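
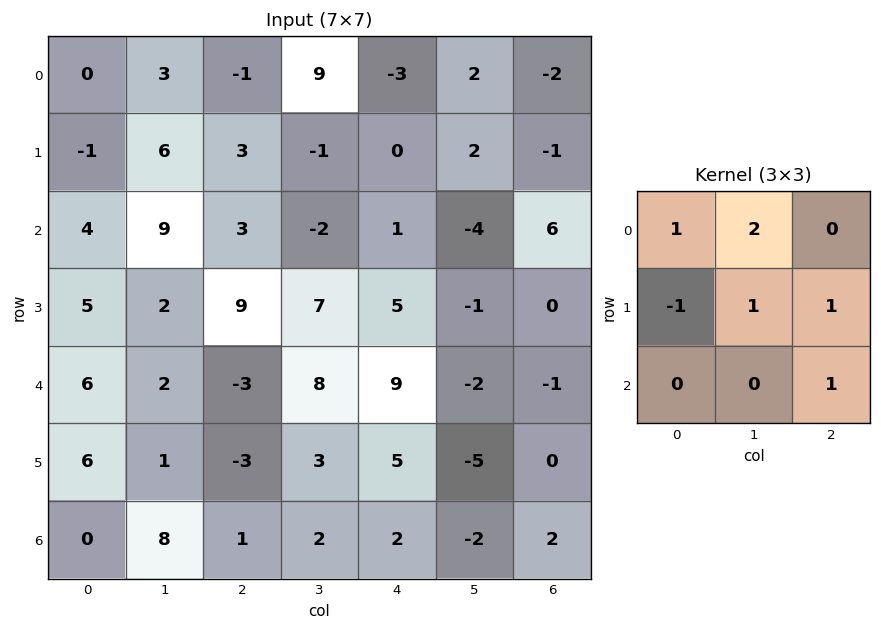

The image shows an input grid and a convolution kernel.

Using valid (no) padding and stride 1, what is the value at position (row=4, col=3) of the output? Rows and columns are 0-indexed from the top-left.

The receptive field on the input at this output position is [8 9 -2 / 3 5 -5 / 2 2 -2]. Elementwise product with the kernel and sum: 8·1 + 9·2 + 3·-1 + 5·1 + -5·1 + -2·1.

21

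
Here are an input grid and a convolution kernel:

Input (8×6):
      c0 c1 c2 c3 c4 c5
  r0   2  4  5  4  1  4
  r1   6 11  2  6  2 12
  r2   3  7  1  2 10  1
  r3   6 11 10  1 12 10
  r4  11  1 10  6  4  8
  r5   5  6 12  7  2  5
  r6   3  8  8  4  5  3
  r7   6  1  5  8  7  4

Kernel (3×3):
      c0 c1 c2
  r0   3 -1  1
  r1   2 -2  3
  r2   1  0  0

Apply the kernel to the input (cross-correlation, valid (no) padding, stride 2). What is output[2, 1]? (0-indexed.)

The receptive field on the input at this output position is [10 6 4 / 12 7 2 / 8 4 5]. Elementwise product with the kernel and sum: 10·3 + 6·-1 + 4·1 + 12·2 + 7·-2 + 2·3 + 8·1.

52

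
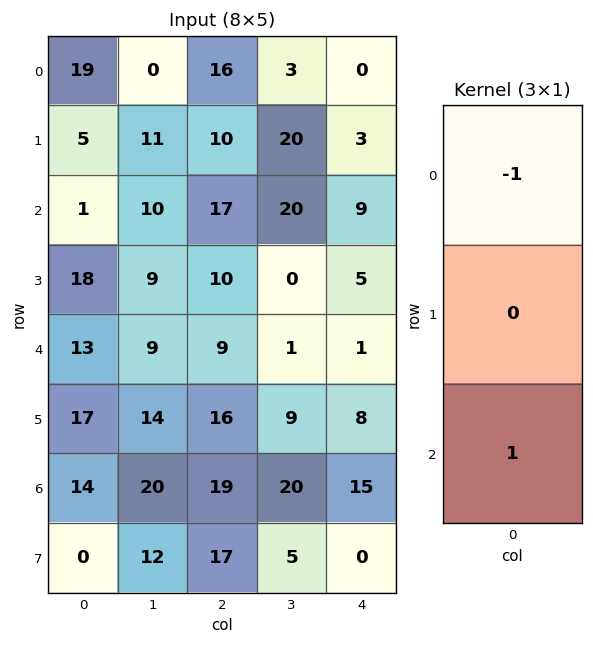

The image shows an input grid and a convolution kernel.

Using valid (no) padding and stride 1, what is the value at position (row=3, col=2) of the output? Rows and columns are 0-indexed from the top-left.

The receptive field on the input at this output position is [10 / 9 / 16]. Elementwise product with the kernel and sum: 10·-1 + 16·1.

6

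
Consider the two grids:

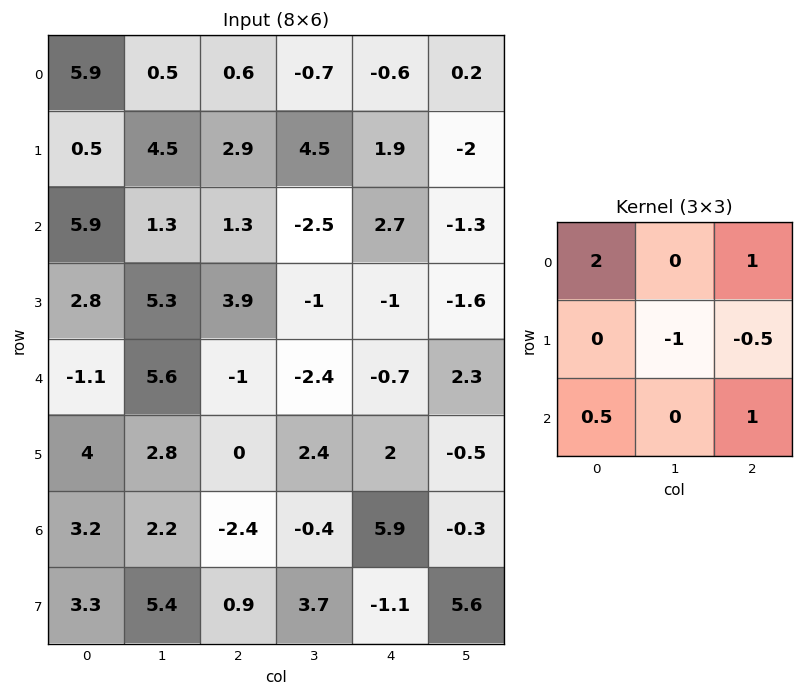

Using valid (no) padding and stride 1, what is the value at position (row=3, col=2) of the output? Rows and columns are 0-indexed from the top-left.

11.55

The receptive field on the input at this output position is [3.9 -1 -1 / -1 -2.4 -0.7 / 0 2.4 2]. Elementwise product with the kernel and sum: 3.9·2 + -1·1 + -2.4·-1 + -0.7·-0.5 + 0·0.5 + 2·1.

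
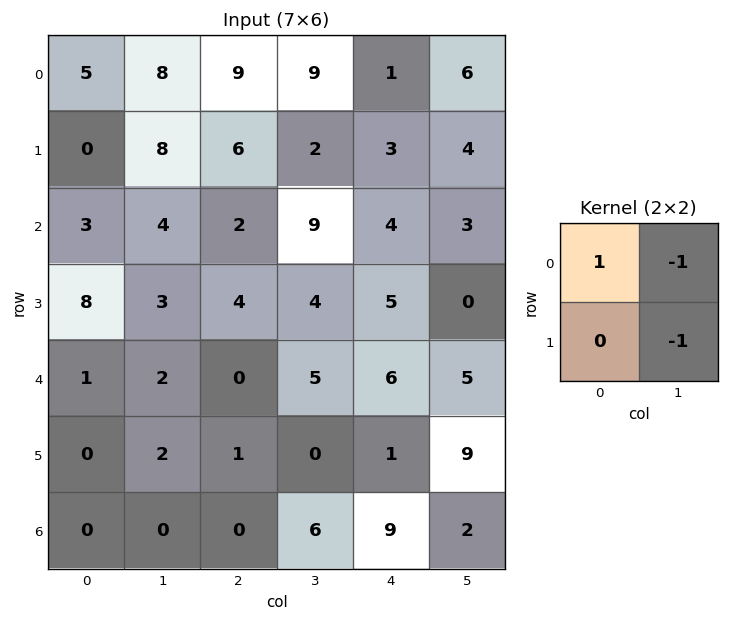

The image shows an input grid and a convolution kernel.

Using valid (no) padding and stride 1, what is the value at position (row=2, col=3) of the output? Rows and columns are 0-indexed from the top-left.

The receptive field on the input at this output position is [9 4 / 4 5]. Elementwise product with the kernel and sum: 9·1 + 4·-1 + 5·-1.

0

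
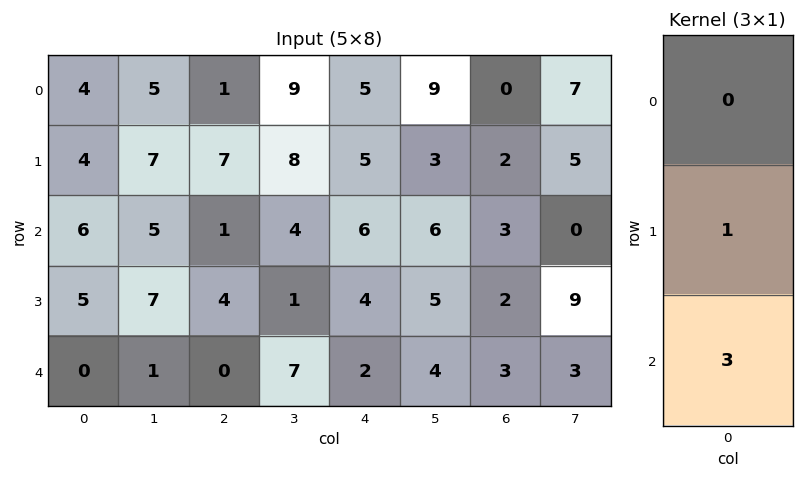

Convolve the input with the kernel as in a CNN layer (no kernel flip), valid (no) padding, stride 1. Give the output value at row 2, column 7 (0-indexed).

The receptive field on the input at this output position is [0 / 9 / 3]. Elementwise product with the kernel and sum: 9·1 + 3·3.

18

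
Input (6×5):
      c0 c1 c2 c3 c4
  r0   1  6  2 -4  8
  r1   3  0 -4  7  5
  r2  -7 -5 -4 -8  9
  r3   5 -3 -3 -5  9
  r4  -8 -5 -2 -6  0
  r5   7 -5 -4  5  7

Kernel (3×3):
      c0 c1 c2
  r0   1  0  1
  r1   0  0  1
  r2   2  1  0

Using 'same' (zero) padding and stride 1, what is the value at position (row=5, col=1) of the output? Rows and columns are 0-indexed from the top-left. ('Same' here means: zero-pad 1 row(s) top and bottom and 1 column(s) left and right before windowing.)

-14

The receptive field on the zero-padded input at this output position is [-8 -5 -2 / 7 -5 -4 / 0 0 0]. Elementwise product with the kernel and sum: -8·1 + -2·1 + -4·1 + 0·2 + 0·1.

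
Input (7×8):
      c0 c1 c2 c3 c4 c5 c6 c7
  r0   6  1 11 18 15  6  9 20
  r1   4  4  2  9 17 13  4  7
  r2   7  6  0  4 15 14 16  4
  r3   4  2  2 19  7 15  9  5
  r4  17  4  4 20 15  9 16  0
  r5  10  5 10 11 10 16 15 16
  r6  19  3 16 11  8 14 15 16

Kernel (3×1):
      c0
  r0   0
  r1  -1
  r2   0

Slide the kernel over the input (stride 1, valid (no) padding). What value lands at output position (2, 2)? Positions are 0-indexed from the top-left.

The receptive field on the input at this output position is [0 / 2 / 4]. Elementwise product with the kernel and sum: 2·-1.

-2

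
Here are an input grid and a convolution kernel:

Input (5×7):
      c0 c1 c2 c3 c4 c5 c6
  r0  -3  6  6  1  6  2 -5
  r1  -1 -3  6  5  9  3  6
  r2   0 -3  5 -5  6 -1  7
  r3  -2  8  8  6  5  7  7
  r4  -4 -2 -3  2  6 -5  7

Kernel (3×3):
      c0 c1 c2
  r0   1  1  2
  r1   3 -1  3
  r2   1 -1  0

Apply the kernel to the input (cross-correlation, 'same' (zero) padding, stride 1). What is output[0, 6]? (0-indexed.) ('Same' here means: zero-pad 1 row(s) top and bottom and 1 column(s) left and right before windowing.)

The receptive field on the zero-padded input at this output position is [0 0 0 / 2 -5 0 / 3 6 0]. Elementwise product with the kernel and sum: 0·1 + 0·1 + 0·2 + 2·3 + -5·-1 + 0·3 + 3·1 + 6·-1.

8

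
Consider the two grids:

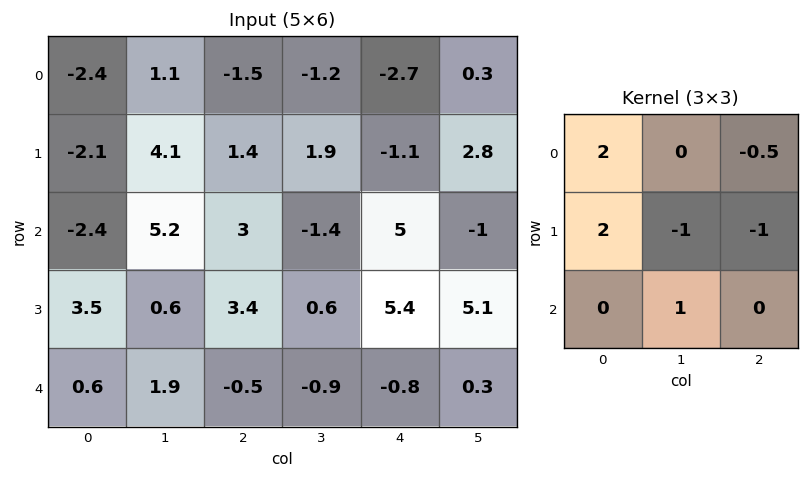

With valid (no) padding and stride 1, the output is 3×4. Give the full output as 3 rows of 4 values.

Output[0,0]: The receptive field on the input at this output position is [-2.4 1.1 -1.5 / -2.1 4.1 1.4 / -2.4 5.2 3]. Elementwise product with the kernel and sum: -2.4·2 + -1.5·-0.5 + -2.1·2 + 4.1·-1 + 1.4·-1 + 5.2·1.
Output[0,1]: The receptive field on the input at this output position is [1.1 -1.5 -1.2 / 4.1 1.4 1.9 / 5.2 3 -1.4]. Elementwise product with the kernel and sum: 1.1·2 + -1.2·-0.5 + 4.1·2 + 1.4·-1 + 1.9·-1 + 3·1.

-8.55 10.7 -1.05 4.55
-17.3 19.45 6.35 1
-1.4 7.8 3.4 -12.4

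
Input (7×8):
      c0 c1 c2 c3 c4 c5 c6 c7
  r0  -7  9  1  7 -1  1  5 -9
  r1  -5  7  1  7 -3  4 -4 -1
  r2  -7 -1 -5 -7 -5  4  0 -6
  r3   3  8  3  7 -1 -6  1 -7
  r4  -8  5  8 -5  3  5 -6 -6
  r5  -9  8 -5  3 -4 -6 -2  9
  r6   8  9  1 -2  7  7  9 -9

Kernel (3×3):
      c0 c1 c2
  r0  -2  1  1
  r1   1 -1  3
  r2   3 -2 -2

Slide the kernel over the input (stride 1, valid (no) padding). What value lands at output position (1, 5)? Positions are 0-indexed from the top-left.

The receptive field on the input at this output position is [4 -4 -1 / 4 0 -6 / -6 1 -7]. Elementwise product with the kernel and sum: 4·-2 + -4·1 + -1·1 + 4·1 + 0·-1 + -6·3 + -6·3 + 1·-2 + -7·-2.

-33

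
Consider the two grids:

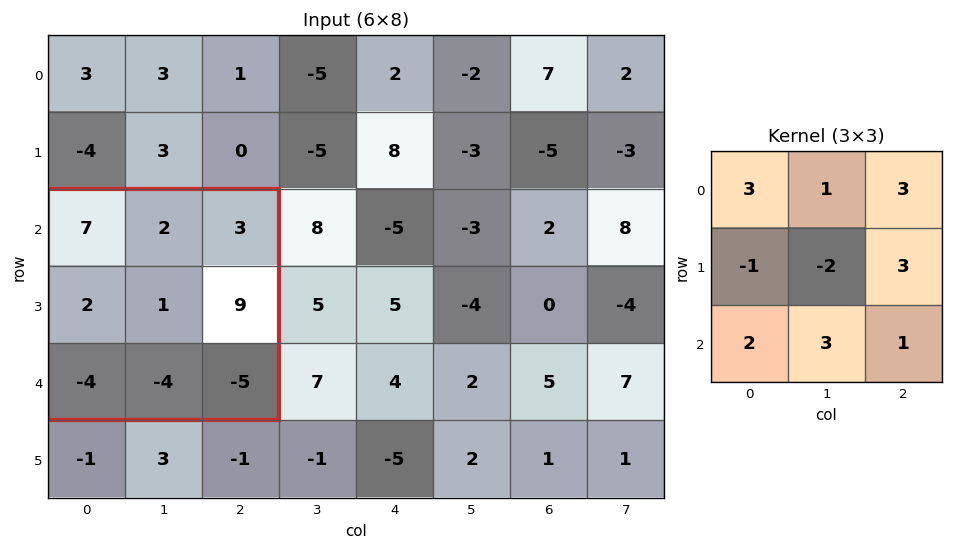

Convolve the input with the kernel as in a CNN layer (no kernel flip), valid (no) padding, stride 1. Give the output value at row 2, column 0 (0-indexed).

30

The receptive field on the input at this output position is [7 2 3 / 2 1 9 / -4 -4 -5]. Elementwise product with the kernel and sum: 7·3 + 2·1 + 3·3 + 2·-1 + 1·-2 + 9·3 + -4·2 + -4·3 + -5·1.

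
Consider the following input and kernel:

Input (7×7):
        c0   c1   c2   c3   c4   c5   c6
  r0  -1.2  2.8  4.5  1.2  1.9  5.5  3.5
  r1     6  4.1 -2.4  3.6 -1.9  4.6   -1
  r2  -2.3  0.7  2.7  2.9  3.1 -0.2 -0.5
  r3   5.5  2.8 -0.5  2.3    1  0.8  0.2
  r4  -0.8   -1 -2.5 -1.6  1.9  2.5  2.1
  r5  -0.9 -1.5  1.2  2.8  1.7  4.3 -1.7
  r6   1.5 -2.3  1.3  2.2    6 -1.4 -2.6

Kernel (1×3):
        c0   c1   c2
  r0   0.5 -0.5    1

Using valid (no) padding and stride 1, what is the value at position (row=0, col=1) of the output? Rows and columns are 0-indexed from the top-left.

The receptive field on the input at this output position is [2.8 4.5 1.2]. Elementwise product with the kernel and sum: 2.8·0.5 + 4.5·-0.5 + 1.2·1.

0.35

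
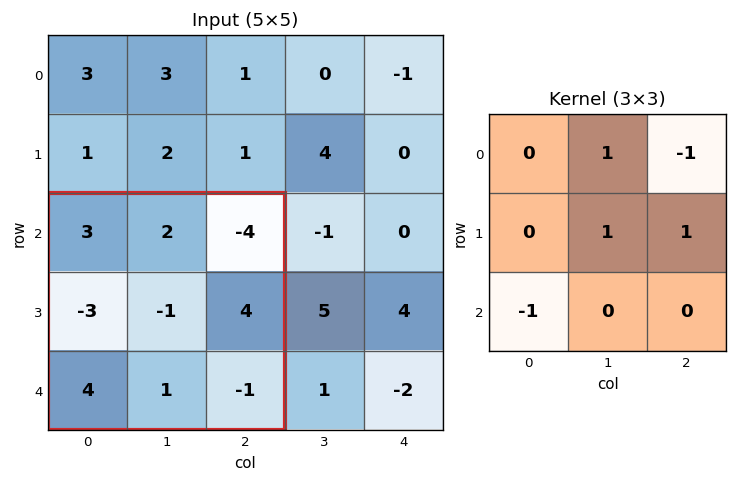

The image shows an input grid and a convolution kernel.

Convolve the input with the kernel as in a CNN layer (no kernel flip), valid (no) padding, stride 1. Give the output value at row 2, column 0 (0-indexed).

The receptive field on the input at this output position is [3 2 -4 / -3 -1 4 / 4 1 -1]. Elementwise product with the kernel and sum: 2·1 + -4·-1 + -1·1 + 4·1 + 4·-1.

5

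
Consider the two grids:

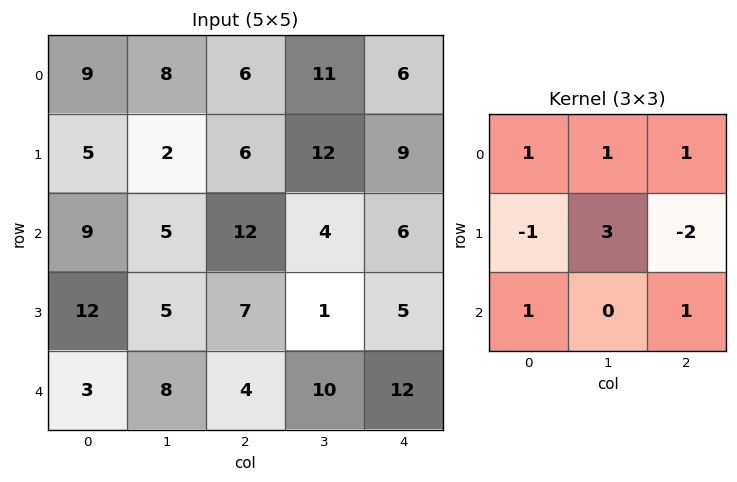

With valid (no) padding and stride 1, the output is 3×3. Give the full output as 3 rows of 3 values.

Output[0,0]: The receptive field on the input at this output position is [9 8 6 / 5 2 6 / 9 5 12]. Elementwise product with the kernel and sum: 9·1 + 8·1 + 6·1 + 5·-1 + 2·3 + 6·-2 + 9·1 + 12·1.

33 26 53
14 49 27
22 53 24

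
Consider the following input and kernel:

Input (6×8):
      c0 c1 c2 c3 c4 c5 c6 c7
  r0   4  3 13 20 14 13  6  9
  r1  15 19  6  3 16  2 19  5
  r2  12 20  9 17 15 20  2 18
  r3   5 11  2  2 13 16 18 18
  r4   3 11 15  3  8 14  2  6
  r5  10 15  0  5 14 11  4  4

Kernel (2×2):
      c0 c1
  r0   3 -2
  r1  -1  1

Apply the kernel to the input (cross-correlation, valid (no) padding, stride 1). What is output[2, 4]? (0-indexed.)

The receptive field on the input at this output position is [15 20 / 13 16]. Elementwise product with the kernel and sum: 15·3 + 20·-2 + 13·-1 + 16·1.

8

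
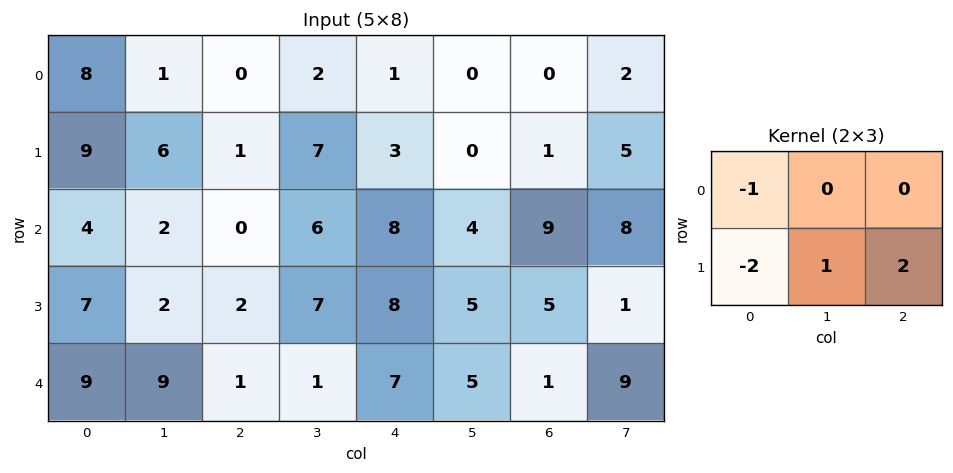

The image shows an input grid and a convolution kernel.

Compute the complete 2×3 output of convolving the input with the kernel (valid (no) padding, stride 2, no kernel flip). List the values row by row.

-18 11 -5
-12 19 -9

Output[0,0]: The receptive field on the input at this output position is [8 1 0 / 9 6 1]. Elementwise product with the kernel and sum: 8·-1 + 9·-2 + 6·1 + 1·2.
Output[0,1]: The receptive field on the input at this output position is [0 2 1 / 1 7 3]. Elementwise product with the kernel and sum: 0·-1 + 1·-2 + 7·1 + 3·2.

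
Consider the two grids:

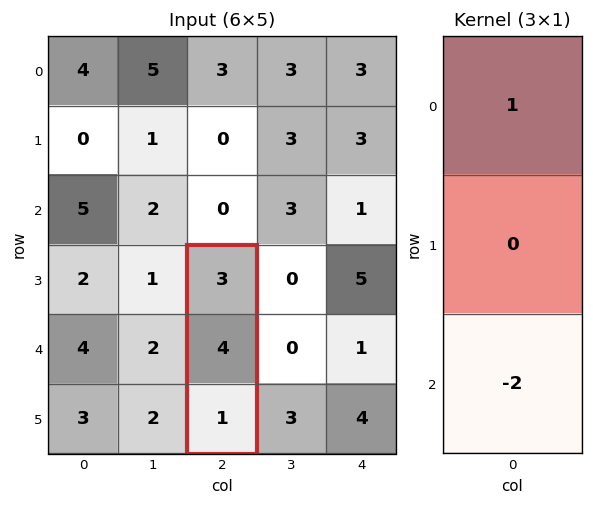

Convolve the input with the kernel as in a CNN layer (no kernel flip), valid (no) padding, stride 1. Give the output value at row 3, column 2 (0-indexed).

The receptive field on the input at this output position is [3 / 4 / 1]. Elementwise product with the kernel and sum: 3·1 + 1·-2.

1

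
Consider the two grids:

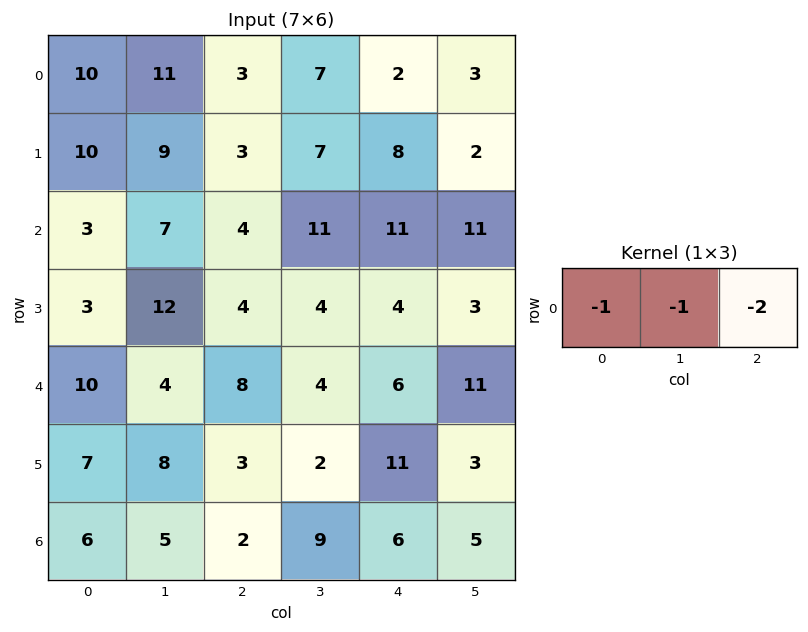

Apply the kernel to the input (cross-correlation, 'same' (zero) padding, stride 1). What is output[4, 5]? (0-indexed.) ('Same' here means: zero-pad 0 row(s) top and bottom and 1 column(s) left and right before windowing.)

The receptive field on the zero-padded input at this output position is [6 11 0]. Elementwise product with the kernel and sum: 6·-1 + 11·-1 + 0·-2.

-17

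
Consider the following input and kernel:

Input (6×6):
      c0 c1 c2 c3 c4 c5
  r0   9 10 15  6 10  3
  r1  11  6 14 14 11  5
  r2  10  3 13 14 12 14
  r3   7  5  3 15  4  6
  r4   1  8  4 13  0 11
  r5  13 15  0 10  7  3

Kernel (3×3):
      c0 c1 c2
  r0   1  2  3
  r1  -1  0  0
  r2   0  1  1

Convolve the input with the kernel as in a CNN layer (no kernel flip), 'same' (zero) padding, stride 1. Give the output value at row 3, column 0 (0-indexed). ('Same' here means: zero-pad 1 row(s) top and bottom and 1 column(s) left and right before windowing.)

38

The receptive field on the zero-padded input at this output position is [0 10 3 / 0 7 5 / 0 1 8]. Elementwise product with the kernel and sum: 0·1 + 10·2 + 3·3 + 0·-1 + 1·1 + 8·1.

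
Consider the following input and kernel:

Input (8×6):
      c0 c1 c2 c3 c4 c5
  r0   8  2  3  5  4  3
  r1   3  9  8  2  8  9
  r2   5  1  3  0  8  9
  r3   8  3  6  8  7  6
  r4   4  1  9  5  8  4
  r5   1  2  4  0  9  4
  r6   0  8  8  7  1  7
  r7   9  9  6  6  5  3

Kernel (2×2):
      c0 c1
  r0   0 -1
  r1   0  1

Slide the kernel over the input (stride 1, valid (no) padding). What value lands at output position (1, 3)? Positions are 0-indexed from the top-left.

The receptive field on the input at this output position is [2 8 / 0 8]. Elementwise product with the kernel and sum: 8·-1 + 8·1.

0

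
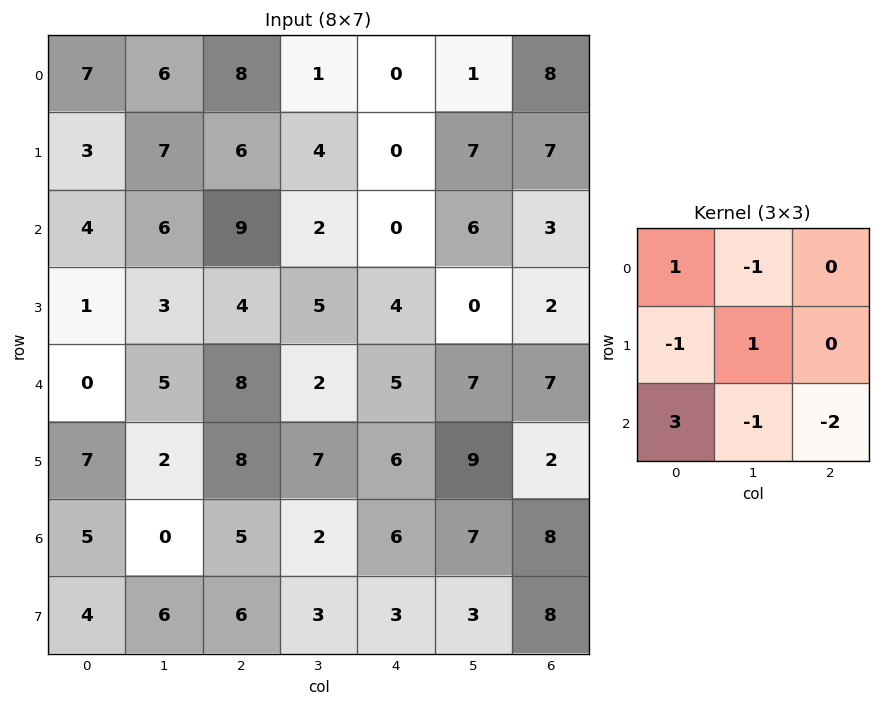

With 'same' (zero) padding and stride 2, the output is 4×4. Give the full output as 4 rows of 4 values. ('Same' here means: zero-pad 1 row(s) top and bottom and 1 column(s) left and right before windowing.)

-10 9 -3 21
-6 -1 13 -5
-12 -14 1 23
-18 5 5 9

Output[0,0]: The receptive field on the zero-padded input at this output position is [0 0 0 / 0 7 6 / 0 3 7]. Elementwise product with the kernel and sum: 0·1 + 0·-1 + 0·-1 + 7·1 + 0·3 + 3·-1 + 7·-2.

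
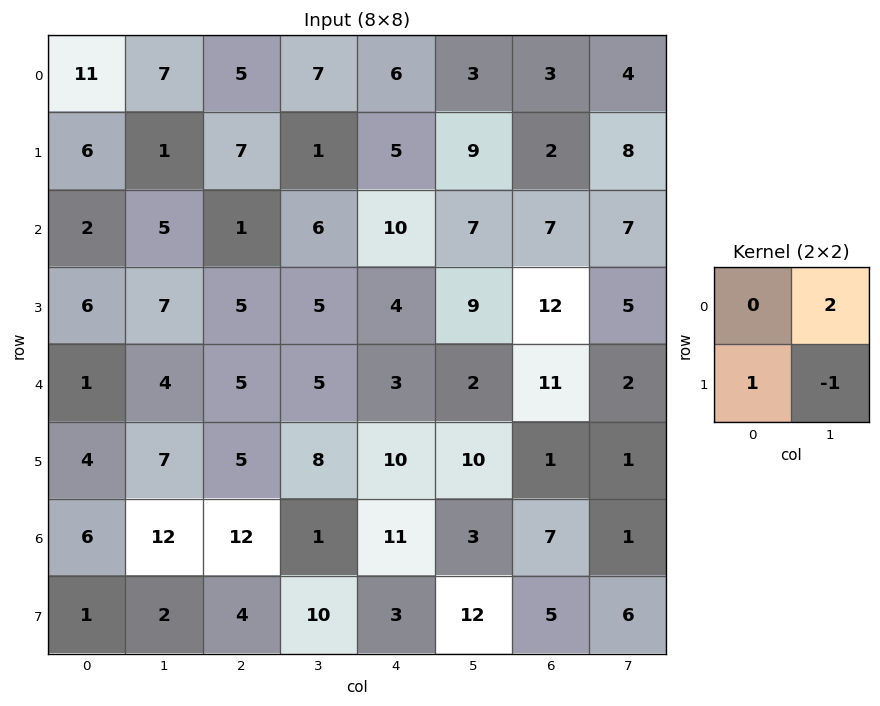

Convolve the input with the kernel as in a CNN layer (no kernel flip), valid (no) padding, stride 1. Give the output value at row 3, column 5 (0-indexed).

The receptive field on the input at this output position is [9 12 / 2 11]. Elementwise product with the kernel and sum: 12·2 + 2·1 + 11·-1.

15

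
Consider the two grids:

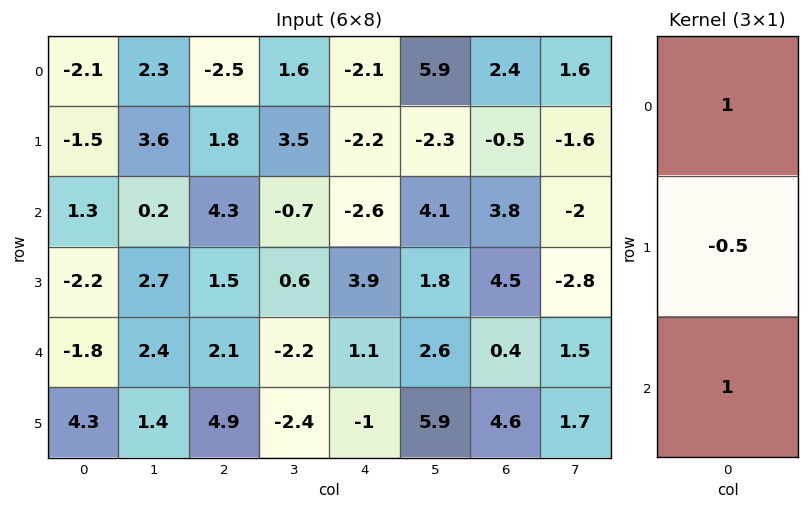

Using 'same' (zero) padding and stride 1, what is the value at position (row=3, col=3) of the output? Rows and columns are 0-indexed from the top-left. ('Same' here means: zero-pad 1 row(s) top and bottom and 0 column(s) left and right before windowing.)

-3.2

The receptive field on the zero-padded input at this output position is [-0.7 / 0.6 / -2.2]. Elementwise product with the kernel and sum: -0.7·1 + 0.6·-0.5 + -2.2·1.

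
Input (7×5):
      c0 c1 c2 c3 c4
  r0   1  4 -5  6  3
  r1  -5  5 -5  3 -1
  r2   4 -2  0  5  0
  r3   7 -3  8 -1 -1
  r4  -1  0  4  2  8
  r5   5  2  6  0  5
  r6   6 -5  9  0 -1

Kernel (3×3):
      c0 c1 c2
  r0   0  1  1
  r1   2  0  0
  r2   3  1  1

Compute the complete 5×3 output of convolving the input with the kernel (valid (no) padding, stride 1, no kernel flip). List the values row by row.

-1 10 4
34 -8 24
13 5 43
26 19 29
36 4 48

Output[0,0]: The receptive field on the input at this output position is [1 4 -5 / -5 5 -5 / 4 -2 0]. Elementwise product with the kernel and sum: 4·1 + -5·1 + -5·2 + 4·3 + -2·1 + 0·1.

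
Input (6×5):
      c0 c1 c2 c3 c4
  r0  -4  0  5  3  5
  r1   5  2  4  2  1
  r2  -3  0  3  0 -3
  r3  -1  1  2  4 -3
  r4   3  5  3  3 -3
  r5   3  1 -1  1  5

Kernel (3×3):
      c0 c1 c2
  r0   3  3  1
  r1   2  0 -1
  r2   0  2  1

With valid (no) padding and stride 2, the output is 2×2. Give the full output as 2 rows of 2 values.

2 33
3 16

Output[0,0]: The receptive field on the input at this output position is [-4 0 5 / 5 2 4 / -3 0 3]. Elementwise product with the kernel and sum: -4·3 + 0·3 + 5·1 + 5·2 + 4·-1 + 0·2 + 3·1.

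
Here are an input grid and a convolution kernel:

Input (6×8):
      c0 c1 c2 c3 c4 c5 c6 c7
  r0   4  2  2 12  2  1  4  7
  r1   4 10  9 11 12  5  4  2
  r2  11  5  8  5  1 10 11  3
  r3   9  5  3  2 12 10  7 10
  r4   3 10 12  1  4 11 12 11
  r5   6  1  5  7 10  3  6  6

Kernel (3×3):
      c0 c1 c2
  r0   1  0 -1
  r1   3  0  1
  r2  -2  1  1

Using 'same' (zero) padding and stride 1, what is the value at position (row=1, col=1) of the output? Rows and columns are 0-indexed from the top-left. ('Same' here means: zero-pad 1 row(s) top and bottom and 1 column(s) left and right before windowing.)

14

The receptive field on the zero-padded input at this output position is [4 2 2 / 4 10 9 / 11 5 8]. Elementwise product with the kernel and sum: 4·1 + 2·-1 + 4·3 + 9·1 + 11·-2 + 5·1 + 8·1.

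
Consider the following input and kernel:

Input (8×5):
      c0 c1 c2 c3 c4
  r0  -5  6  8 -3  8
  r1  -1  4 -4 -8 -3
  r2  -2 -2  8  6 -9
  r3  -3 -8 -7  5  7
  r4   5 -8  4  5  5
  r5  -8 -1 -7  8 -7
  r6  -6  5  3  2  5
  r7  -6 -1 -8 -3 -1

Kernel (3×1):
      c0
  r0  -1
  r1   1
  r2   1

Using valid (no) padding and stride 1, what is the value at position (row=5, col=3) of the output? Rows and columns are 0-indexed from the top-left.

-9

The receptive field on the input at this output position is [8 / 2 / -3]. Elementwise product with the kernel and sum: 8·-1 + 2·1 + -3·1.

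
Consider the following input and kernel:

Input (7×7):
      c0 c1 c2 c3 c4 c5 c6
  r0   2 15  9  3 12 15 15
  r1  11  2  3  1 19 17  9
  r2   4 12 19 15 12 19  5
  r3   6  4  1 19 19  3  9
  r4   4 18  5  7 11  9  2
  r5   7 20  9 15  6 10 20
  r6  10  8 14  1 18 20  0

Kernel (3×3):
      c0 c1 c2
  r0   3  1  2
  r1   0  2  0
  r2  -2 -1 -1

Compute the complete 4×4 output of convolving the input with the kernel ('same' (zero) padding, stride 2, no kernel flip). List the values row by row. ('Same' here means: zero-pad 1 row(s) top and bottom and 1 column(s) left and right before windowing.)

-9 10 -14 -13
13 21 20 55
-5 -3 58 -18
67 127 107 50

Output[0,0]: The receptive field on the zero-padded input at this output position is [0 0 0 / 0 2 15 / 0 11 2]. Elementwise product with the kernel and sum: 0·3 + 0·1 + 0·2 + 2·2 + 0·-2 + 11·-1 + 2·-1.
Output[0,1]: The receptive field on the zero-padded input at this output position is [0 0 0 / 15 9 3 / 2 3 1]. Elementwise product with the kernel and sum: 0·3 + 0·1 + 0·2 + 9·2 + 2·-2 + 3·-1 + 1·-1.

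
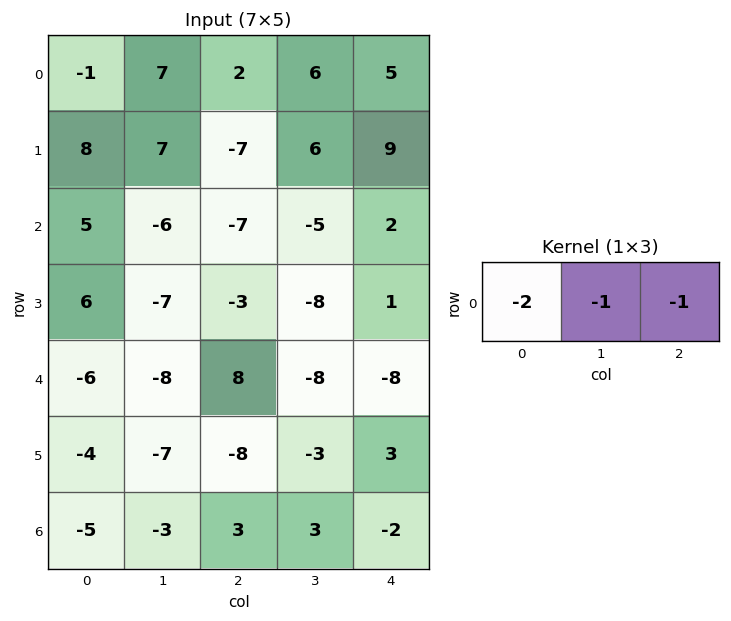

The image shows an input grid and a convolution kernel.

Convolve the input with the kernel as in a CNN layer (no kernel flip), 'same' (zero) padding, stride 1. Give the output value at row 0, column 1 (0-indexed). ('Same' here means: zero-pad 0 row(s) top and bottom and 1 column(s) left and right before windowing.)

-7

The receptive field on the zero-padded input at this output position is [-1 7 2]. Elementwise product with the kernel and sum: -1·-2 + 7·-1 + 2·-1.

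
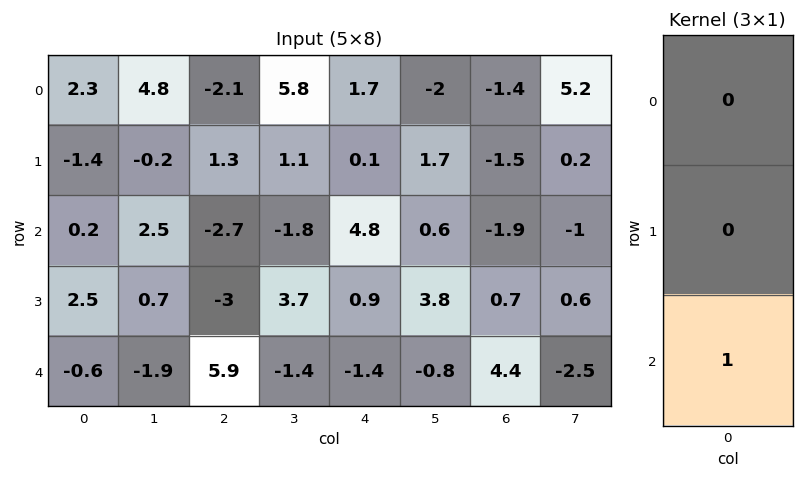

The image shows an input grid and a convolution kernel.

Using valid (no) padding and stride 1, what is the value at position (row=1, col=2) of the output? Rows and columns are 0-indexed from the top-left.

-3

The receptive field on the input at this output position is [1.3 / -2.7 / -3]. Elementwise product with the kernel and sum: -3·1.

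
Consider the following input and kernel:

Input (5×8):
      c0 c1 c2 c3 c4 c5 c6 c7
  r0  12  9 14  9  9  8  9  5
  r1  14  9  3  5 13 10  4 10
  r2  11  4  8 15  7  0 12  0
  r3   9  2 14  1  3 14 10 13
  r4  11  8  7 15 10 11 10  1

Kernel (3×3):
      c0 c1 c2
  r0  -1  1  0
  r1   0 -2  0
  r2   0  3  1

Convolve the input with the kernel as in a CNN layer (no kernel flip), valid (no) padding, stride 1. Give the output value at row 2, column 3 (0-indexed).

27

The receptive field on the input at this output position is [15 7 0 / 1 3 14 / 15 10 11]. Elementwise product with the kernel and sum: 15·-1 + 7·1 + 3·-2 + 10·3 + 11·1.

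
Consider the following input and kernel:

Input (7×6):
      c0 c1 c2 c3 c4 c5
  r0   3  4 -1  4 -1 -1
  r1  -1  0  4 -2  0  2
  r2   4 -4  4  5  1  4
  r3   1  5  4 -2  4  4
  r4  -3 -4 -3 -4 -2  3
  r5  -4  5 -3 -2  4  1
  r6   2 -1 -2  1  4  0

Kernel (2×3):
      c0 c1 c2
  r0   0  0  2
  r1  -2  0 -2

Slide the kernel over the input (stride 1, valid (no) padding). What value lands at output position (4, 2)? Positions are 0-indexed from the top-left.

-6

The receptive field on the input at this output position is [-3 -4 -2 / -3 -2 4]. Elementwise product with the kernel and sum: -2·2 + -3·-2 + 4·-2.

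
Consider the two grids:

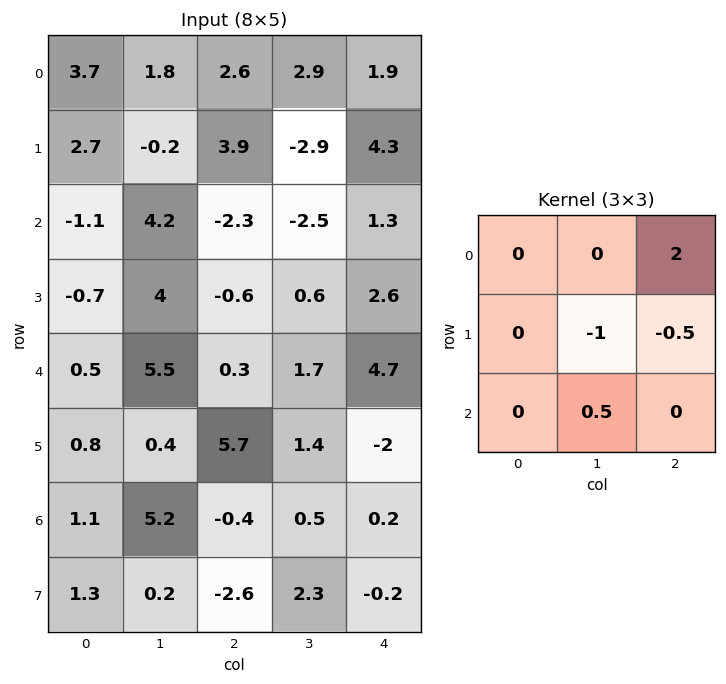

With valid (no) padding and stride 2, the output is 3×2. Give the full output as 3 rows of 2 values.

5.55 3.3
-5.55 1.55
-0.05 9.25

Output[0,0]: The receptive field on the input at this output position is [3.7 1.8 2.6 / 2.7 -0.2 3.9 / -1.1 4.2 -2.3]. Elementwise product with the kernel and sum: 2.6·2 + -0.2·-1 + 3.9·-0.5 + 4.2·0.5.
Output[0,1]: The receptive field on the input at this output position is [2.6 2.9 1.9 / 3.9 -2.9 4.3 / -2.3 -2.5 1.3]. Elementwise product with the kernel and sum: 1.9·2 + -2.9·-1 + 4.3·-0.5 + -2.5·0.5.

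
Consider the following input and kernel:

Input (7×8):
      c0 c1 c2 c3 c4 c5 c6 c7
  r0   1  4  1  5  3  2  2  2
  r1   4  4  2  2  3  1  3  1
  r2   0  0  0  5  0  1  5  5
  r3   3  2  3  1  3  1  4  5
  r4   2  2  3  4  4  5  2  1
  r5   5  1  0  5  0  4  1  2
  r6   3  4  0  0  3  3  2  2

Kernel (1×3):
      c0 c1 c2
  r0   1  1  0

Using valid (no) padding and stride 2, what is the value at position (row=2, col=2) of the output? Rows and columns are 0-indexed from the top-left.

9

The receptive field on the input at this output position is [4 5 2]. Elementwise product with the kernel and sum: 4·1 + 5·1.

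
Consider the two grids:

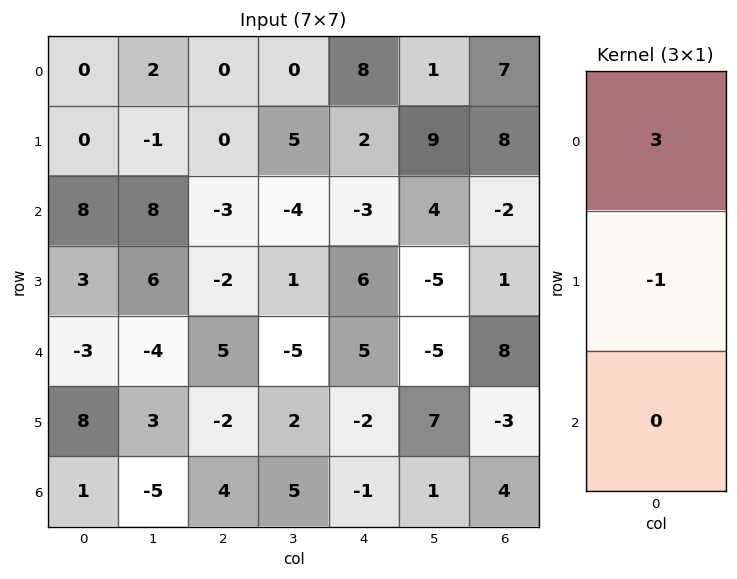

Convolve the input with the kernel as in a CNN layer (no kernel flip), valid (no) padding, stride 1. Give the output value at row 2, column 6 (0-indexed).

The receptive field on the input at this output position is [-2 / 1 / 8]. Elementwise product with the kernel and sum: -2·3 + 1·-1.

-7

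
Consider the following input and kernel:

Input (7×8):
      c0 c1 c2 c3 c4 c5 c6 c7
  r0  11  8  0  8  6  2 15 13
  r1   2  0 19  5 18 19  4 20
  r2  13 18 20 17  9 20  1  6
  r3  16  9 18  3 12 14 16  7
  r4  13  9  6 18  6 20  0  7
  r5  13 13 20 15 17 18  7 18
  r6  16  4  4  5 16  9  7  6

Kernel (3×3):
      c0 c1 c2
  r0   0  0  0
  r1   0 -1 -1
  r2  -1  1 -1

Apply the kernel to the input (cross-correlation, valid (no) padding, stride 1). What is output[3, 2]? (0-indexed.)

The receptive field on the input at this output position is [18 3 12 / 6 18 6 / 20 15 17]. Elementwise product with the kernel and sum: 18·-1 + 6·-1 + 20·-1 + 15·1 + 17·-1.

-46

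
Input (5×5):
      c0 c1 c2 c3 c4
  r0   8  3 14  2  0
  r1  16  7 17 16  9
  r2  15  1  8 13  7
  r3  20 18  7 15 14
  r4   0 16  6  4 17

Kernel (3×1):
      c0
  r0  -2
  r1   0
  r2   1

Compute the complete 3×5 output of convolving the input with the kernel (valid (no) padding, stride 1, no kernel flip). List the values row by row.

-1 -5 -20 9 7
-12 4 -27 -17 -4
-30 14 -10 -22 3

Output[0,0]: The receptive field on the input at this output position is [8 / 16 / 15]. Elementwise product with the kernel and sum: 8·-2 + 15·1.
Output[0,1]: The receptive field on the input at this output position is [3 / 7 / 1]. Elementwise product with the kernel and sum: 3·-2 + 1·1.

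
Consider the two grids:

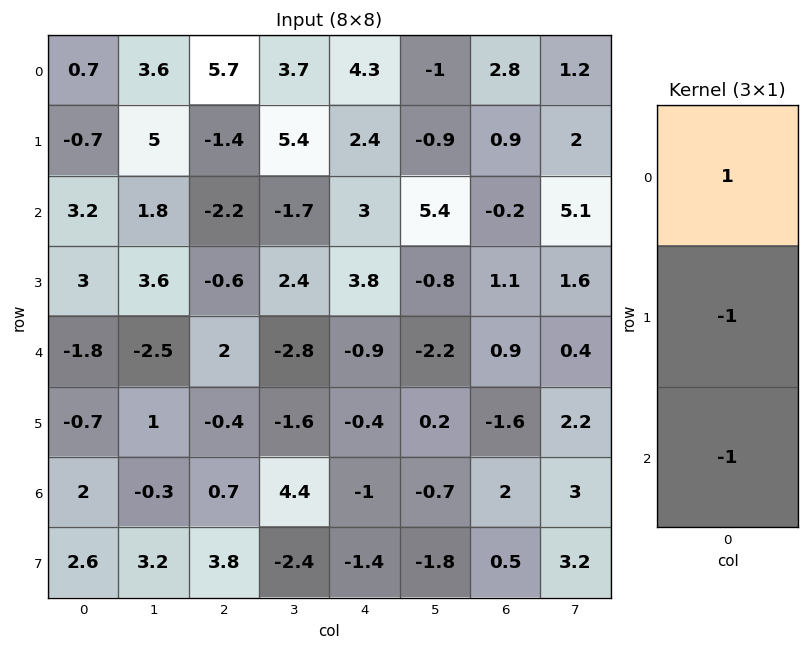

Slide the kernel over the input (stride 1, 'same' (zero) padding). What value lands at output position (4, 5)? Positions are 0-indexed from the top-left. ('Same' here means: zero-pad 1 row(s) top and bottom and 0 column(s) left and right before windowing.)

1.2

The receptive field on the zero-padded input at this output position is [-0.8 / -2.2 / 0.2]. Elementwise product with the kernel and sum: -0.8·1 + -2.2·-1 + 0.2·-1.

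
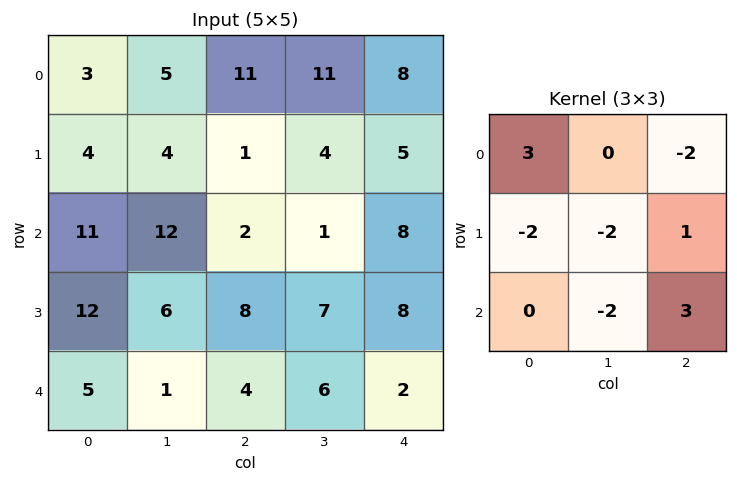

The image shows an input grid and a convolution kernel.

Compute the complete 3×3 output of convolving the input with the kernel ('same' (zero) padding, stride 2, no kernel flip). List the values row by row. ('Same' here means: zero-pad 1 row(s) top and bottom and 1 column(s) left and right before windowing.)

3 -11 -48
-24 -18 -22
-21 0 5

Output[0,0]: The receptive field on the zero-padded input at this output position is [0 0 0 / 0 3 5 / 0 4 4]. Elementwise product with the kernel and sum: 0·3 + 0·-2 + 0·-2 + 3·-2 + 5·1 + 4·-2 + 4·3.
Output[0,1]: The receptive field on the zero-padded input at this output position is [0 0 0 / 5 11 11 / 4 1 4]. Elementwise product with the kernel and sum: 0·3 + 0·-2 + 5·-2 + 11·-2 + 11·1 + 1·-2 + 4·3.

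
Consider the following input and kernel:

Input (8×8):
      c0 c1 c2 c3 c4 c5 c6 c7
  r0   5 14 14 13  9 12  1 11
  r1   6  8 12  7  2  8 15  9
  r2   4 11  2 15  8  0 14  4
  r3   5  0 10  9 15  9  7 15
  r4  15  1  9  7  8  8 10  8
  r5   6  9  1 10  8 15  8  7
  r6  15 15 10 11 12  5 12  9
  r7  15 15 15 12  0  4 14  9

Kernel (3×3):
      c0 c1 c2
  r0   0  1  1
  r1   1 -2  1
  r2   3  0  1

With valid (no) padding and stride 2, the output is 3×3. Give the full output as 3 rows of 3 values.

Output[0,0]: The receptive field on the input at this output position is [5 14 14 / 6 8 12 / 4 11 2]. Elementwise product with the kernel and sum: 14·1 + 14·1 + 6·1 + 8·-2 + 12·1 + 4·3 + 2·1.
Output[0,1]: The receptive field on the input at this output position is [14 13 9 / 12 7 2 / 2 15 8]. Elementwise product with the kernel and sum: 13·1 + 9·1 + 12·1 + 7·-2 + 2·1 + 2·3 + 8·1.

44 36 52
82 65 52
54 46 52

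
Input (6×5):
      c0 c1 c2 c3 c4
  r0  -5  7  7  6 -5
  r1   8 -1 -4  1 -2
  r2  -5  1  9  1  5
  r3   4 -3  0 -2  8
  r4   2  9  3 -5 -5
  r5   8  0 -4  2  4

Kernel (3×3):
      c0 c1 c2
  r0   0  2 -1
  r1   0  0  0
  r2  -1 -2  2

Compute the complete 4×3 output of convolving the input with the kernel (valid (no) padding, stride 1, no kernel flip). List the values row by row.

Output[0,0]: The receptive field on the input at this output position is [-5 7 7 / 8 -1 -4 / -5 1 9]. Elementwise product with the kernel and sum: 7·2 + 7·-1 + -5·-1 + 1·-2 + 9·2.

28 -9 16
4 -10 24
-21 -8 -6
-22 14 -4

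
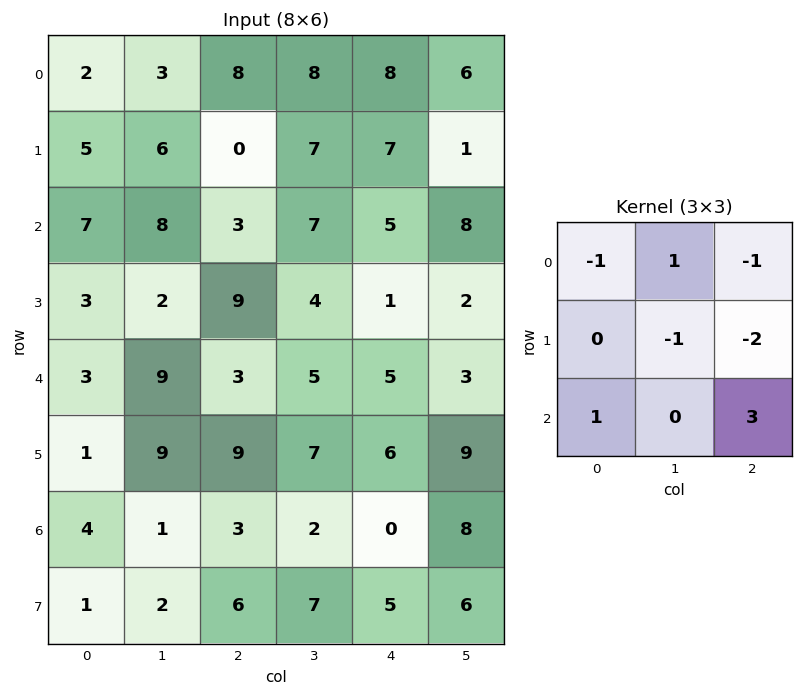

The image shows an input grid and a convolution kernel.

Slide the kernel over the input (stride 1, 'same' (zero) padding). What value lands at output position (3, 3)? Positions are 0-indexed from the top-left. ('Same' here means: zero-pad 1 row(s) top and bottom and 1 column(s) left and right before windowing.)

The receptive field on the zero-padded input at this output position is [3 7 5 / 9 4 1 / 3 5 5]. Elementwise product with the kernel and sum: 3·-1 + 7·1 + 5·-1 + 4·-1 + 1·-2 + 3·1 + 5·3.

11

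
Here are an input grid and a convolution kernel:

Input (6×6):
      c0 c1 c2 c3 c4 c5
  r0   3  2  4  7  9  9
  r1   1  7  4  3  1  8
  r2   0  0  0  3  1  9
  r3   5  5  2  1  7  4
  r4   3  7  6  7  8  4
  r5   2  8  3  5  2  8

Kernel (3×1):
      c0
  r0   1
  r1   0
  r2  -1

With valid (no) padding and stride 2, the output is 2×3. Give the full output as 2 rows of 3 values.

3 4 8
-3 -6 -7

Output[0,0]: The receptive field on the input at this output position is [3 / 1 / 0]. Elementwise product with the kernel and sum: 3·1 + 0·-1.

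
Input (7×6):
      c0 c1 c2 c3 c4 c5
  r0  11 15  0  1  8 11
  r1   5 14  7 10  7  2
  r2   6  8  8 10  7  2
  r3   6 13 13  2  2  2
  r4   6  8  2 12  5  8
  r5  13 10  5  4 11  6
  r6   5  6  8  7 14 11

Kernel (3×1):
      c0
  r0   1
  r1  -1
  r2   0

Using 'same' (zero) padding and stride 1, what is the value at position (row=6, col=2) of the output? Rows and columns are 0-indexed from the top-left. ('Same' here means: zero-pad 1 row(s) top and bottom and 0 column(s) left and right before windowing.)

-3

The receptive field on the zero-padded input at this output position is [5 / 8 / 0]. Elementwise product with the kernel and sum: 5·1 + 8·-1.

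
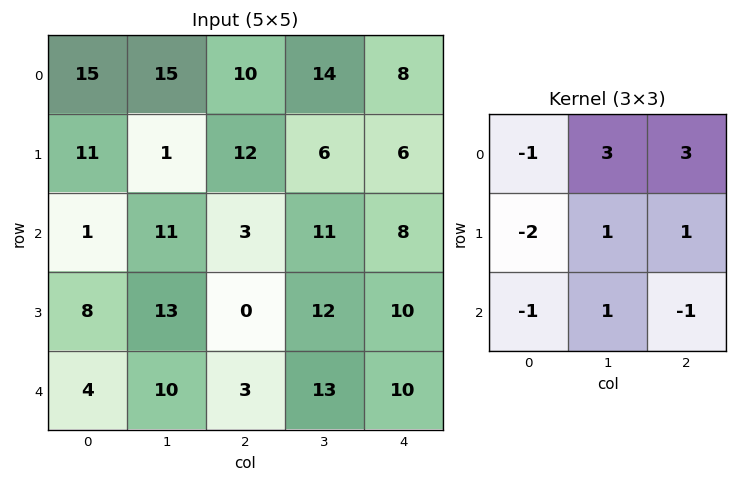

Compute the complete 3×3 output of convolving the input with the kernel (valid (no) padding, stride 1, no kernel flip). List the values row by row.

Output[0,0]: The receptive field on the input at this output position is [15 15 10 / 11 1 12 / 1 11 3]. Elementwise product with the kernel and sum: 15·-1 + 15·3 + 10·3 + 11·-2 + 1·1 + 12·1 + 1·-1 + 11·1 + 3·-1.
Output[0,1]: The receptive field on the input at this output position is [15 10 14 / 1 12 6 / 11 3 11]. Elementwise product with the kernel and sum: 15·-1 + 10·3 + 14·3 + 1·-2 + 12·1 + 6·1 + 11·-1 + 3·1 + 11·-1.

58 54 44
45 20 39
41 -3 76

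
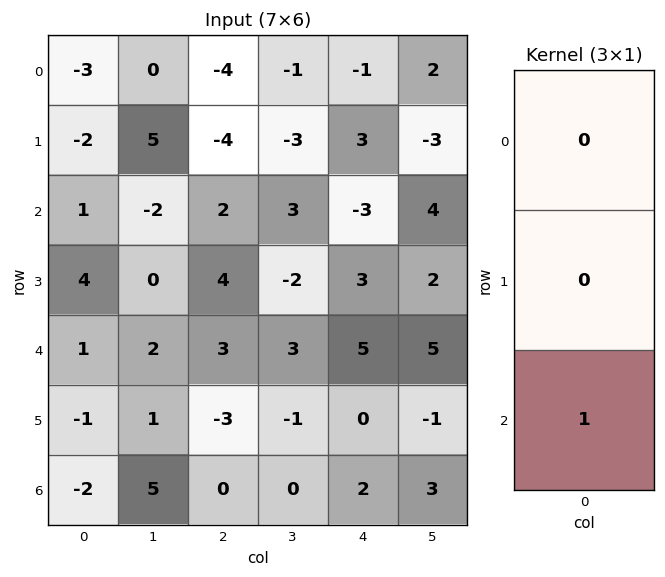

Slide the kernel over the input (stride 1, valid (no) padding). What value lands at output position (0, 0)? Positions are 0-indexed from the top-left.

The receptive field on the input at this output position is [-3 / -2 / 1]. Elementwise product with the kernel and sum: 1·1.

1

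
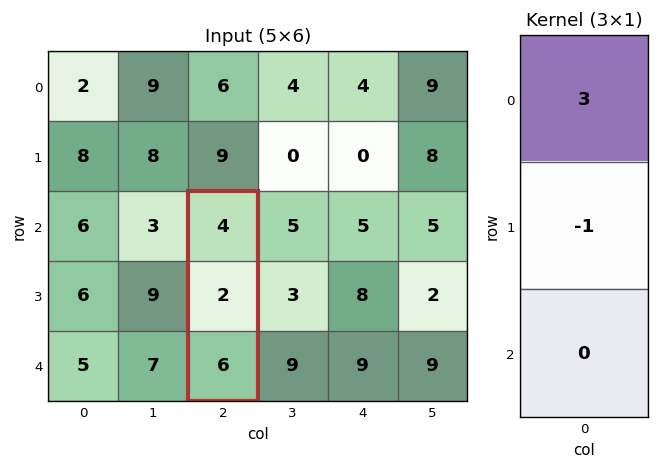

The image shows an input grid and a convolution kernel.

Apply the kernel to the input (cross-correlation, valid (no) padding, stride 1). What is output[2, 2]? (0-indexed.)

The receptive field on the input at this output position is [4 / 2 / 6]. Elementwise product with the kernel and sum: 4·3 + 2·-1.

10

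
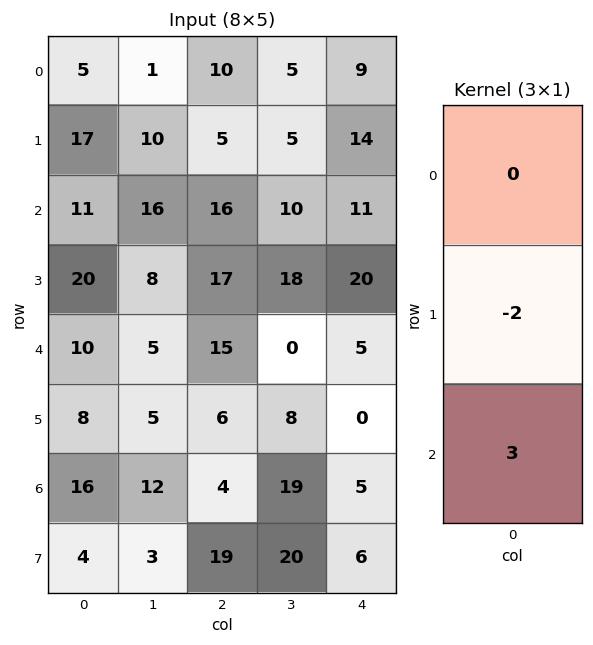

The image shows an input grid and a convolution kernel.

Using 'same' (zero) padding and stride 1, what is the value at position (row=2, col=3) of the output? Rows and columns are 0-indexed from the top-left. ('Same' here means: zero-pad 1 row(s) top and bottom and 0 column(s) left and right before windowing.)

34

The receptive field on the zero-padded input at this output position is [5 / 10 / 18]. Elementwise product with the kernel and sum: 10·-2 + 18·3.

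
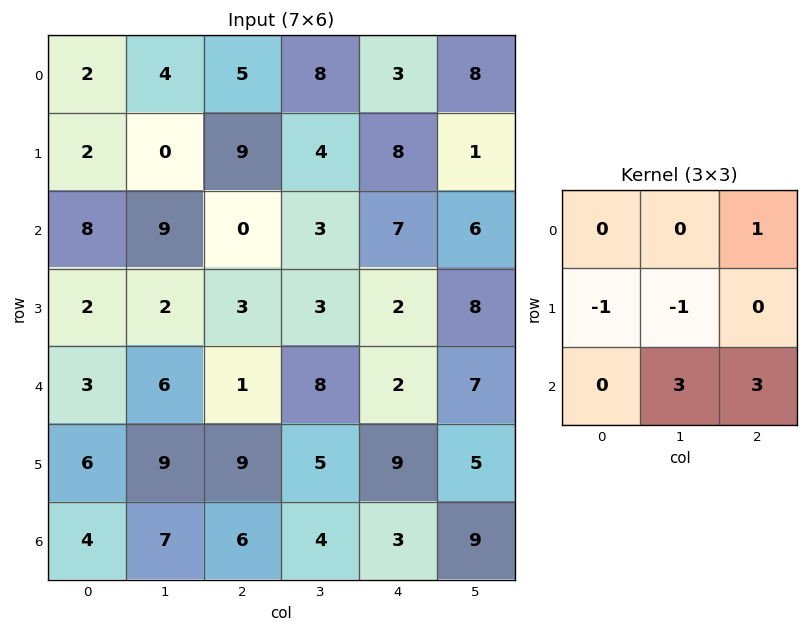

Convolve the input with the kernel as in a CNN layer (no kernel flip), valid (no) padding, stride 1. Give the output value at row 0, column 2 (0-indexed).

The receptive field on the input at this output position is [5 8 3 / 9 4 8 / 0 3 7]. Elementwise product with the kernel and sum: 3·1 + 9·-1 + 4·-1 + 3·3 + 7·3.

20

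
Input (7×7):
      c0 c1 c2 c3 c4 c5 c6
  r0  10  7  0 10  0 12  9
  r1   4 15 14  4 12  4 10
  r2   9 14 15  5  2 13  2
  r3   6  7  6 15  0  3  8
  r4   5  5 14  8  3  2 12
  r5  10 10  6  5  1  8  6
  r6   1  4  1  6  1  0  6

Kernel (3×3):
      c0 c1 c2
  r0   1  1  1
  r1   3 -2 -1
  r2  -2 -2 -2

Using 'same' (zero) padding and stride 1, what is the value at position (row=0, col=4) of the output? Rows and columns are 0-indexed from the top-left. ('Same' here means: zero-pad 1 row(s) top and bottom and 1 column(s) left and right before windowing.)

The receptive field on the zero-padded input at this output position is [0 0 0 / 10 0 12 / 4 12 4]. Elementwise product with the kernel and sum: 0·1 + 0·1 + 0·1 + 10·3 + 0·-2 + 12·-1 + 4·-2 + 12·-2 + 4·-2.

-22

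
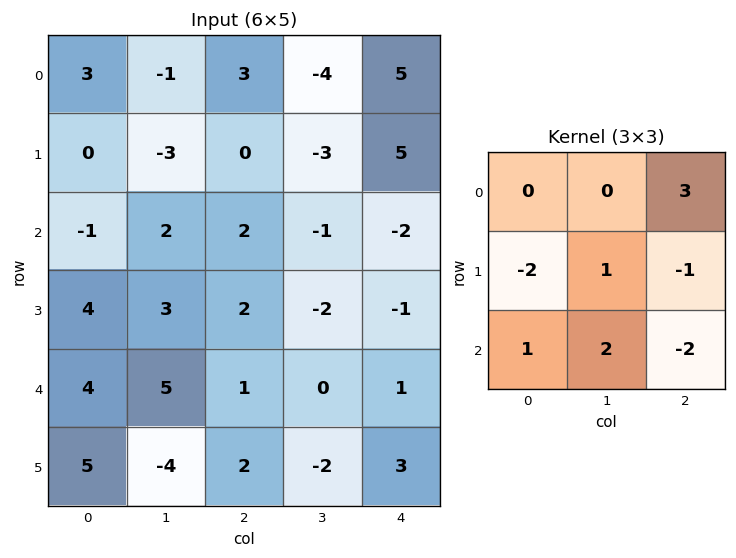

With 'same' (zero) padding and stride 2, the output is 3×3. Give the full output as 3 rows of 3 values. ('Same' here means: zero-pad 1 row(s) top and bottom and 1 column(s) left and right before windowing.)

Output[0,0]: The receptive field on the zero-padded input at this output position is [0 0 0 / 0 3 -1 / 0 0 -3]. Elementwise product with the kernel and sum: 0·3 + 0·-2 + 3·1 + -1·-1 + 0·1 + 0·2 + -3·-2.

10 12 20
-10 1 -4
26 -11 5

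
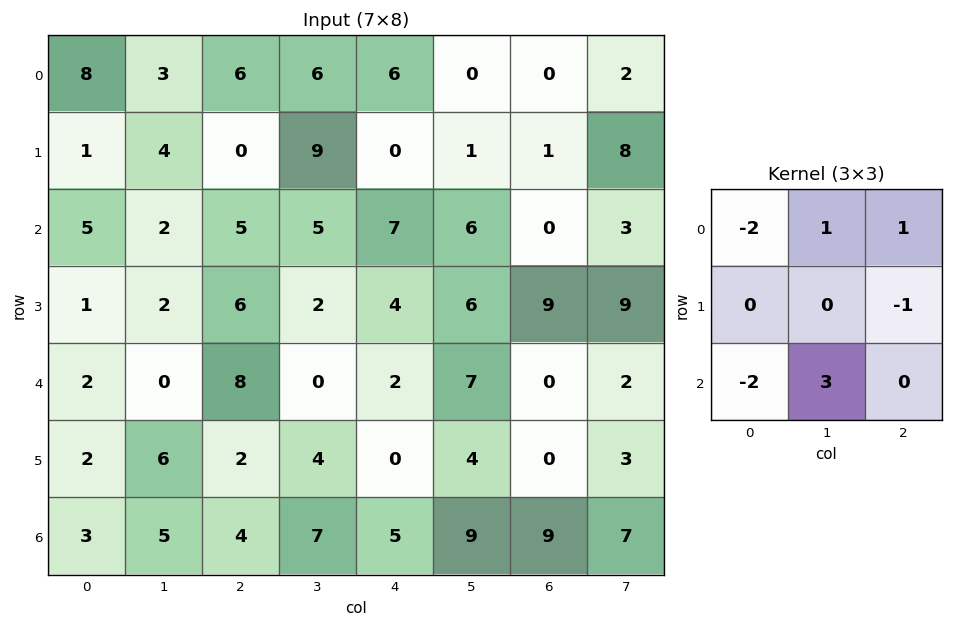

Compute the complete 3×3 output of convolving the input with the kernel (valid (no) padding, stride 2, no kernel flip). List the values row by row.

Output[0,0]: The receptive field on the input at this output position is [8 3 6 / 1 4 0 / 5 2 5]. Elementwise product with the kernel and sum: 8·-2 + 3·1 + 6·1 + 0·-1 + 5·-2 + 2·3.

-11 5 -9
-13 -18 0
11 -1 20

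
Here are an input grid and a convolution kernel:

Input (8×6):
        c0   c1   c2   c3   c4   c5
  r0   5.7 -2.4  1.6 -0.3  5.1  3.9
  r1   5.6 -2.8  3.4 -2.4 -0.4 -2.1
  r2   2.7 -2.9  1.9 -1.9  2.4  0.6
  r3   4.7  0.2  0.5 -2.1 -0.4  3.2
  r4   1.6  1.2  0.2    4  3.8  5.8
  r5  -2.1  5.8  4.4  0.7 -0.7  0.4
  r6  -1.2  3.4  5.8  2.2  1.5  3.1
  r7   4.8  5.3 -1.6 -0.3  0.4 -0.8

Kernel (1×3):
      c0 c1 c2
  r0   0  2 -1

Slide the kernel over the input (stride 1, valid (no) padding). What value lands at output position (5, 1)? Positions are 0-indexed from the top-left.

The receptive field on the input at this output position is [5.8 4.4 0.7]. Elementwise product with the kernel and sum: 4.4·2 + 0.7·-1.

8.1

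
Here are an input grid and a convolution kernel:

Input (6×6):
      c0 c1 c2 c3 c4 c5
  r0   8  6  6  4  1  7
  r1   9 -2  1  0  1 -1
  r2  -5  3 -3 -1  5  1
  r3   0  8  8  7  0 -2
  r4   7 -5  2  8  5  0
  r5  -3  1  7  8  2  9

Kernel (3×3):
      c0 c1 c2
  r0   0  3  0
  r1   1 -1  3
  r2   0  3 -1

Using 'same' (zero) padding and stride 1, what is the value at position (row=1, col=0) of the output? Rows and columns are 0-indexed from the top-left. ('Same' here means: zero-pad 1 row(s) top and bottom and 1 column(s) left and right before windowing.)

The receptive field on the zero-padded input at this output position is [0 8 6 / 0 9 -2 / 0 -5 3]. Elementwise product with the kernel and sum: 8·3 + 0·1 + 9·-1 + -2·3 + -5·3 + 3·-1.

-9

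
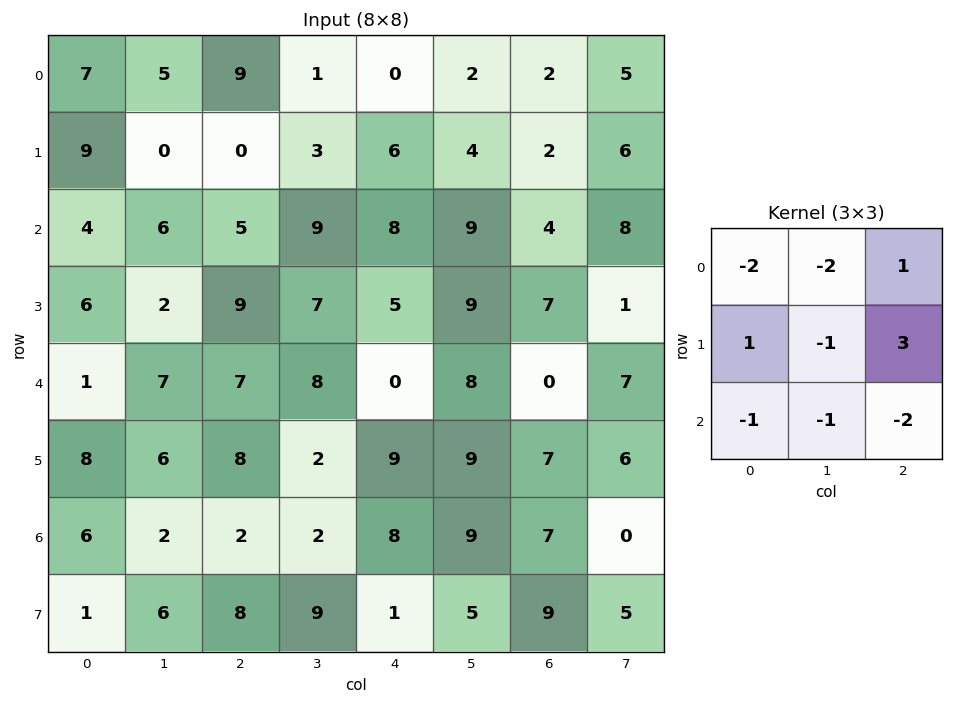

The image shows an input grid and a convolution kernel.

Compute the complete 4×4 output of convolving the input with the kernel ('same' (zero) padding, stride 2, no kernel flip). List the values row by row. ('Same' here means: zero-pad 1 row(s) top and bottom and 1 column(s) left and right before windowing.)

-1 -7 -10 -3
-14 6 -16 5
-10 -9 -12 -30
-23 -52 -12 -48

Output[0,0]: The receptive field on the zero-padded input at this output position is [0 0 0 / 0 7 5 / 0 9 0]. Elementwise product with the kernel and sum: 0·-2 + 0·-2 + 0·1 + 0·1 + 7·-1 + 5·3 + 0·-1 + 9·-1 + 0·-2.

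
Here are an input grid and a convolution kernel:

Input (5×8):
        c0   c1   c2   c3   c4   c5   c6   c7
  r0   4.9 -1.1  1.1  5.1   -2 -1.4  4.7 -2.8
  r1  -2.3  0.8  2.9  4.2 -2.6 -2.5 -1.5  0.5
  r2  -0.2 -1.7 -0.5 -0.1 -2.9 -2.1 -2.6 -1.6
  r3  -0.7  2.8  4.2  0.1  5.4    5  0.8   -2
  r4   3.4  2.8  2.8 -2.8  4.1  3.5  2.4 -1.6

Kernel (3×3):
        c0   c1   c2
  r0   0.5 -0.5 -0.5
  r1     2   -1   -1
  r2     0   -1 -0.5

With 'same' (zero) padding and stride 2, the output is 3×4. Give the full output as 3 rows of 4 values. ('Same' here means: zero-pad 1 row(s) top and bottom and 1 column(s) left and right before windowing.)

Output[0,0]: The receptive field on the zero-padded input at this output position is [0 0 0 / 0 4.9 -1.1 / 0 -2.3 0.8]. Elementwise product with the kernel and sum: 0·0.5 + 0·-0.5 + 0·-0.5 + 0·2 + 4.9·-1 + -1.1·-1 + -2.3·-1 + 0.8·-0.5.
Output[0,1]: The receptive field on the zero-padded input at this output position is [0 0 0 / -1.1 1.1 5.1 / 0.8 2.9 4.2]. Elementwise product with the kernel and sum: 0·0.5 + 0·-0.5 + 0·-0.5 + -1.1·2 + 1.1·-1 + 5.1·-1 + 2.9·-1 + 4.2·-0.5.

-1.9 -13.4 17.45 -3.45
1.95 -10.2 1.55 -0.55
-7.25 4.85 -18.35 9.3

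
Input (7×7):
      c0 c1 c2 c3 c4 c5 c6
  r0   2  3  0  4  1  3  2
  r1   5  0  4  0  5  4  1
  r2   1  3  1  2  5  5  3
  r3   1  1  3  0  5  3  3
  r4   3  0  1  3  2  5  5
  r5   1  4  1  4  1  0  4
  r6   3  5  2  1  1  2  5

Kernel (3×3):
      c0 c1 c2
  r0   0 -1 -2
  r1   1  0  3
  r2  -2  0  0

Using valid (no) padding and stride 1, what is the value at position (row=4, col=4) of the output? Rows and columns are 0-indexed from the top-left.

The receptive field on the input at this output position is [2 5 5 / 1 0 4 / 1 2 5]. Elementwise product with the kernel and sum: 5·-1 + 5·-2 + 1·1 + 4·3 + 1·-2.

-4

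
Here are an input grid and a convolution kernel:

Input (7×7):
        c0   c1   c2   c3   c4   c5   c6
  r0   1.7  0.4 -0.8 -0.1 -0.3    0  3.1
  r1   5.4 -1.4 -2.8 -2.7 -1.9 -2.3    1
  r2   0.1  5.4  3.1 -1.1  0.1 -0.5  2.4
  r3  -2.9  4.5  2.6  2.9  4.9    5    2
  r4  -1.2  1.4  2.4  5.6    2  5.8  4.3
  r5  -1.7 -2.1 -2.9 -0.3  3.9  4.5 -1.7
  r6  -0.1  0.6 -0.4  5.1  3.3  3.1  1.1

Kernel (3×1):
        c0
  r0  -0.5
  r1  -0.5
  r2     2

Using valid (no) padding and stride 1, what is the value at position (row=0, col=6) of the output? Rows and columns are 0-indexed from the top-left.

2.75

The receptive field on the input at this output position is [3.1 / 1 / 2.4]. Elementwise product with the kernel and sum: 3.1·-0.5 + 1·-0.5 + 2.4·2.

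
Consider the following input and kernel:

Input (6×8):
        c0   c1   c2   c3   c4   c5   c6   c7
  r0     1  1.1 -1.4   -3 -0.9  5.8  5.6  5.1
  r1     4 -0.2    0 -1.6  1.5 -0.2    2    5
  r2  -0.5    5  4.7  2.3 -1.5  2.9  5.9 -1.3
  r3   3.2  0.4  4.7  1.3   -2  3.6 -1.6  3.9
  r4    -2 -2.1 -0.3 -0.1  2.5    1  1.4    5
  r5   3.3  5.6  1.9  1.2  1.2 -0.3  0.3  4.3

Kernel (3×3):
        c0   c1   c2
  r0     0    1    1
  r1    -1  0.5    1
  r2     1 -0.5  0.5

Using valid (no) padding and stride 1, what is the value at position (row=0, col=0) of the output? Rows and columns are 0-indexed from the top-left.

The receptive field on the input at this output position is [1 1.1 -1.4 / 4 -0.2 0 / -0.5 5 4.7]. Elementwise product with the kernel and sum: 1.1·1 + -1.4·1 + 4·-1 + -0.2·0.5 + 0·1 + -0.5·1 + 5·-0.5 + 4.7·0.5.

-5.05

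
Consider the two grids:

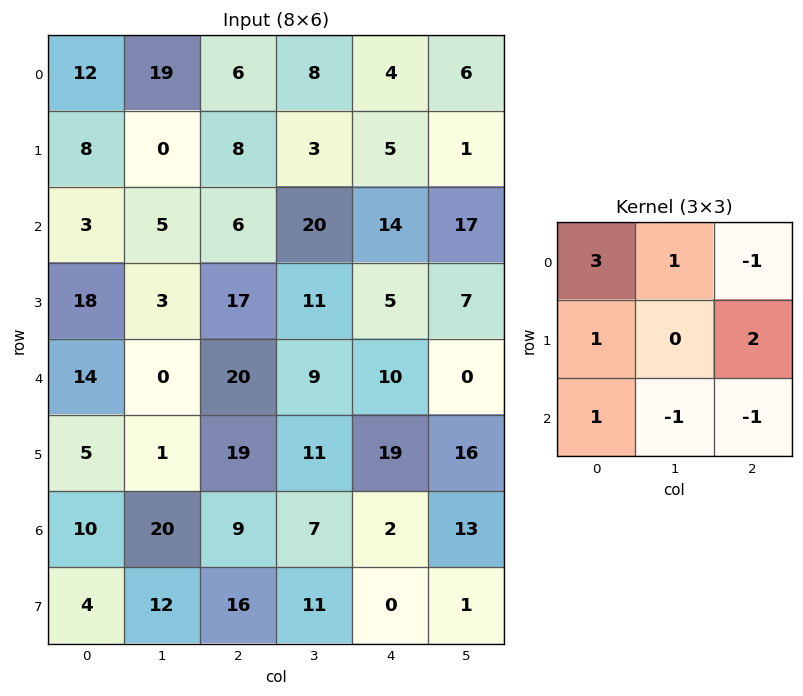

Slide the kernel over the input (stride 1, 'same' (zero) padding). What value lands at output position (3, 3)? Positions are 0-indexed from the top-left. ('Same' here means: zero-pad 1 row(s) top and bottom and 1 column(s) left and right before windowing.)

The receptive field on the zero-padded input at this output position is [6 20 14 / 17 11 5 / 20 9 10]. Elementwise product with the kernel and sum: 6·3 + 20·1 + 14·-1 + 17·1 + 5·2 + 20·1 + 9·-1 + 10·-1.

52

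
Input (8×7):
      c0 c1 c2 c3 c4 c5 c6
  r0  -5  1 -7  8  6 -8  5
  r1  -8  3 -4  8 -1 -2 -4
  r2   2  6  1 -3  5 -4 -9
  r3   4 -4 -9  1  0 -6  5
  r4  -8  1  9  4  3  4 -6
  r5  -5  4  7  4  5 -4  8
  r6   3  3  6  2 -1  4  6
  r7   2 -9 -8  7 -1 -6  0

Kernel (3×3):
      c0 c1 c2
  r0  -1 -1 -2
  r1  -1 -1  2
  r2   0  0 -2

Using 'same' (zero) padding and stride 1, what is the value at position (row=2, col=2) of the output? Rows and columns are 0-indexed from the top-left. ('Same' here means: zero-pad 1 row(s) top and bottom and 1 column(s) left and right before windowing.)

-30

The receptive field on the zero-padded input at this output position is [3 -4 8 / 6 1 -3 / -4 -9 1]. Elementwise product with the kernel and sum: 3·-1 + -4·-1 + 8·-2 + 6·-1 + 1·-1 + -3·2 + 1·-2.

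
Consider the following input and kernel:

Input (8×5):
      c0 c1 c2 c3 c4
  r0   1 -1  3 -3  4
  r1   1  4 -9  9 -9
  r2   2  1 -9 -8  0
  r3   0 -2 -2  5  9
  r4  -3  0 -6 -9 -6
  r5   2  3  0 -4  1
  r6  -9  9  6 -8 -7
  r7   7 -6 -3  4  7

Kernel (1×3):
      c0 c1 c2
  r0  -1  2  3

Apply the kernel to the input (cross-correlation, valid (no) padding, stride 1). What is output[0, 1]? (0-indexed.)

-2

The receptive field on the input at this output position is [-1 3 -3]. Elementwise product with the kernel and sum: -1·-1 + 3·2 + -3·3.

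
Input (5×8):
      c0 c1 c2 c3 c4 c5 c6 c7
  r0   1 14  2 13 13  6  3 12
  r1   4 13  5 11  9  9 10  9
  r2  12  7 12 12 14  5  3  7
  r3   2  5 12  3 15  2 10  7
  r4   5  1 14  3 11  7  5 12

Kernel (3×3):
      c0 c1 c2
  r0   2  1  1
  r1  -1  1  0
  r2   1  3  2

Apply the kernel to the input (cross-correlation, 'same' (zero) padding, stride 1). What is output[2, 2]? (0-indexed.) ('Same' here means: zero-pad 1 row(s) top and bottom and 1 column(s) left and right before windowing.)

The receptive field on the zero-padded input at this output position is [13 5 11 / 7 12 12 / 5 12 3]. Elementwise product with the kernel and sum: 13·2 + 5·1 + 11·1 + 7·-1 + 12·1 + 5·1 + 12·3 + 3·2.

94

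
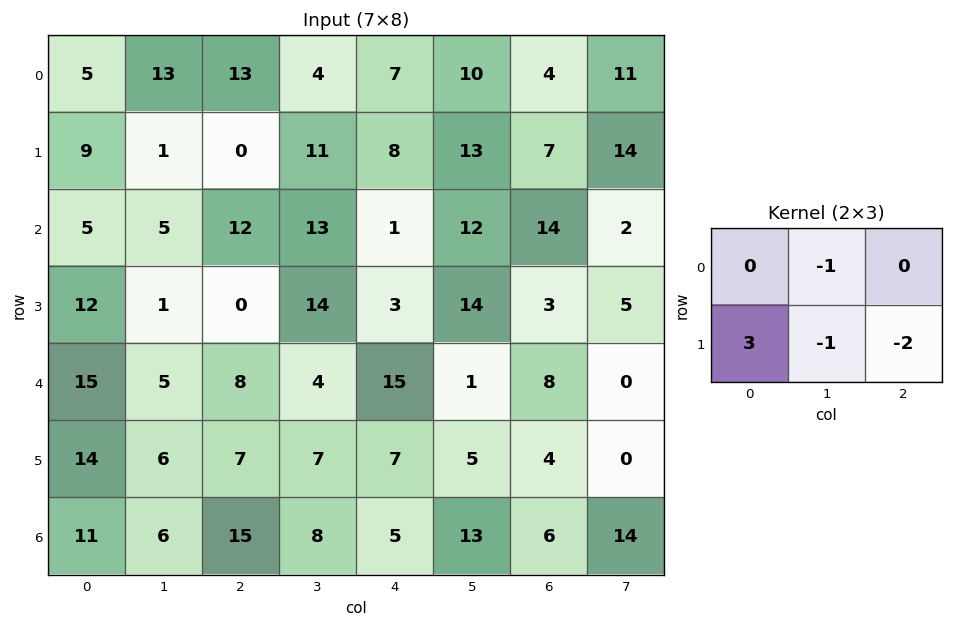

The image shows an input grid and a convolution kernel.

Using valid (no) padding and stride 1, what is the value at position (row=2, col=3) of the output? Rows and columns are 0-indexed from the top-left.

10

The receptive field on the input at this output position is [13 1 12 / 14 3 14]. Elementwise product with the kernel and sum: 1·-1 + 14·3 + 3·-1 + 14·-2.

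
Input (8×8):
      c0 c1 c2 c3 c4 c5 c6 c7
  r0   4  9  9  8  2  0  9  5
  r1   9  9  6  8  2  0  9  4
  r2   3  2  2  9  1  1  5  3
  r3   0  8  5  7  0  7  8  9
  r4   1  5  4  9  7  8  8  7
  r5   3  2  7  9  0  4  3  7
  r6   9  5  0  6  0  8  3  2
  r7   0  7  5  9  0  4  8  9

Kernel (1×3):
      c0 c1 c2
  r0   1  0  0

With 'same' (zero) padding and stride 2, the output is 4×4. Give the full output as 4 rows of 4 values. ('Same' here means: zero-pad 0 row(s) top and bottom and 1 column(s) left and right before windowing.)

0 9 8 0
0 2 9 1
0 5 9 8
0 5 6 8

Output[0,0]: The receptive field on the zero-padded input at this output position is [0 4 9]. Elementwise product with the kernel and sum: 0·1.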